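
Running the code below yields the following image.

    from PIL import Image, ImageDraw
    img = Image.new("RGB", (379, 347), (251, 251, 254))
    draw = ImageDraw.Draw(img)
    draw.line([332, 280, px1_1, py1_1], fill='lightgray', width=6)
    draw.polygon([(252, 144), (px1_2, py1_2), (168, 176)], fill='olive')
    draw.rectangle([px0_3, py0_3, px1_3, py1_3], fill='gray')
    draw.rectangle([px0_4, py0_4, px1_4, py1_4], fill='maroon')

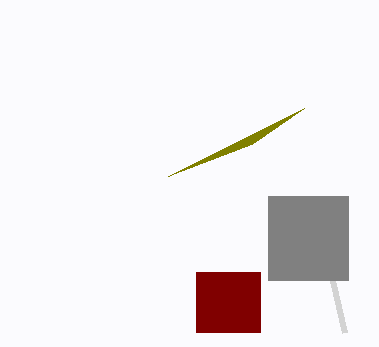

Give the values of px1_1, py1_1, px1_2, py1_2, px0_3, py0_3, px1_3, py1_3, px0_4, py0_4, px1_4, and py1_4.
px1_1 = 344
py1_1 = 332
px1_2 = 304
py1_2 = 108
px0_3 = 268
py0_3 = 196
px1_3 = 348
py1_3 = 280
px0_4 = 196
py0_4 = 272
px1_4 = 260
py1_4 = 332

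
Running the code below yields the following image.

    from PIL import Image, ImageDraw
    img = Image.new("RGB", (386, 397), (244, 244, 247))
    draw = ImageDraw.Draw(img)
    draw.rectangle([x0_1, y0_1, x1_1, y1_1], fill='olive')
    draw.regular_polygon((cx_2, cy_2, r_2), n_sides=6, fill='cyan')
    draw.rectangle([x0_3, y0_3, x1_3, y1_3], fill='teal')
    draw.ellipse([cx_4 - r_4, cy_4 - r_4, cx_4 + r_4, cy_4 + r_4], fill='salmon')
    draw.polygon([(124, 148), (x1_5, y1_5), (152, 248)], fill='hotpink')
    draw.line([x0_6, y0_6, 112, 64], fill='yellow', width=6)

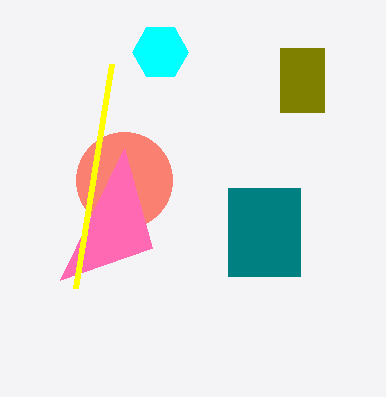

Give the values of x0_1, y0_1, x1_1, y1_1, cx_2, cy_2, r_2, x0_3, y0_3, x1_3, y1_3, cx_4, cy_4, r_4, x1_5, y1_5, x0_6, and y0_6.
x0_1 = 280; y0_1 = 48; x1_1 = 324; y1_1 = 112; cx_2 = 160; cy_2 = 52; r_2 = 28; x0_3 = 228; y0_3 = 188; x1_3 = 300; y1_3 = 276; cx_4 = 124; cy_4 = 180; r_4 = 48; x1_5 = 60; y1_5 = 280; x0_6 = 76; y0_6 = 288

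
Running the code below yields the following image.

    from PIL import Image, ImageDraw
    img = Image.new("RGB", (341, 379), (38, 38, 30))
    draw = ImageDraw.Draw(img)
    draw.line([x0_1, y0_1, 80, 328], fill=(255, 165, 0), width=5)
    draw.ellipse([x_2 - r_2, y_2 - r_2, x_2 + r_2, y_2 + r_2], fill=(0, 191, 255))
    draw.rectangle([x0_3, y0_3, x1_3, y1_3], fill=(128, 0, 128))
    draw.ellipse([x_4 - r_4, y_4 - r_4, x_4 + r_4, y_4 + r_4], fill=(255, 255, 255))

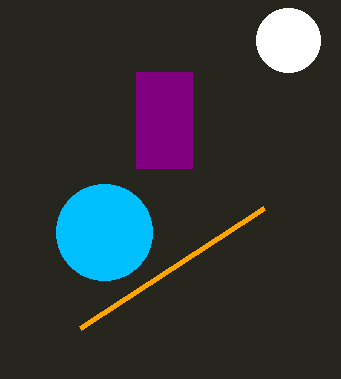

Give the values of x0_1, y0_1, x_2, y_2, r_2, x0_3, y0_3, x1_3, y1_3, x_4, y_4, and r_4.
x0_1 = 264, y0_1 = 208, x_2 = 104, y_2 = 232, r_2 = 48, x0_3 = 136, y0_3 = 72, x1_3 = 192, y1_3 = 168, x_4 = 288, y_4 = 40, r_4 = 32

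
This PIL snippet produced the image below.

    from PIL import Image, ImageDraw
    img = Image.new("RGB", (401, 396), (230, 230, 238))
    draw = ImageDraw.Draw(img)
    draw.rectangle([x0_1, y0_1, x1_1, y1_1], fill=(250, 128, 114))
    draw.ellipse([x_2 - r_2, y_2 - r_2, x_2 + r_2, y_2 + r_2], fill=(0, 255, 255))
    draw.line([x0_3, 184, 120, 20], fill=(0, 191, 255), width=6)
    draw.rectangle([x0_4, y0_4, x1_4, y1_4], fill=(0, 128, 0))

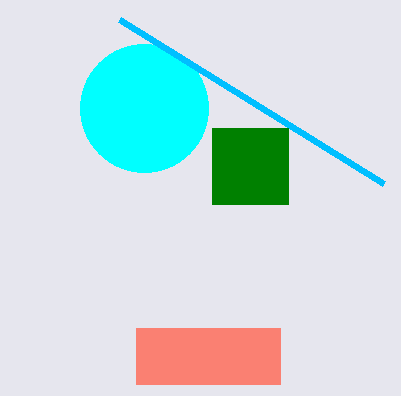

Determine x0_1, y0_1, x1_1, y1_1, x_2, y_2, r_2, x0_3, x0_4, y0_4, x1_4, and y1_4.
x0_1 = 136; y0_1 = 328; x1_1 = 280; y1_1 = 384; x_2 = 144; y_2 = 108; r_2 = 64; x0_3 = 384; x0_4 = 212; y0_4 = 128; x1_4 = 288; y1_4 = 204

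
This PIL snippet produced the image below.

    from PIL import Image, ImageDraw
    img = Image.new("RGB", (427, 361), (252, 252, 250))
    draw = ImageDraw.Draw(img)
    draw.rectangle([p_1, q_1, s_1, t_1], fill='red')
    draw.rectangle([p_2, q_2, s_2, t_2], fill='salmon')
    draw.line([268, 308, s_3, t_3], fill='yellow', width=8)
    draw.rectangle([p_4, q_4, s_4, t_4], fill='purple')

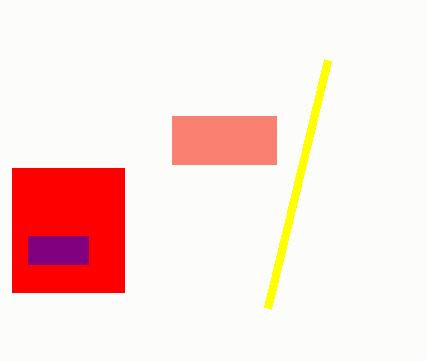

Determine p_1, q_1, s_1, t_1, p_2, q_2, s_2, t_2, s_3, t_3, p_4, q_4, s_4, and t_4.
p_1 = 12
q_1 = 168
s_1 = 124
t_1 = 292
p_2 = 172
q_2 = 116
s_2 = 276
t_2 = 164
s_3 = 328
t_3 = 60
p_4 = 28
q_4 = 236
s_4 = 88
t_4 = 264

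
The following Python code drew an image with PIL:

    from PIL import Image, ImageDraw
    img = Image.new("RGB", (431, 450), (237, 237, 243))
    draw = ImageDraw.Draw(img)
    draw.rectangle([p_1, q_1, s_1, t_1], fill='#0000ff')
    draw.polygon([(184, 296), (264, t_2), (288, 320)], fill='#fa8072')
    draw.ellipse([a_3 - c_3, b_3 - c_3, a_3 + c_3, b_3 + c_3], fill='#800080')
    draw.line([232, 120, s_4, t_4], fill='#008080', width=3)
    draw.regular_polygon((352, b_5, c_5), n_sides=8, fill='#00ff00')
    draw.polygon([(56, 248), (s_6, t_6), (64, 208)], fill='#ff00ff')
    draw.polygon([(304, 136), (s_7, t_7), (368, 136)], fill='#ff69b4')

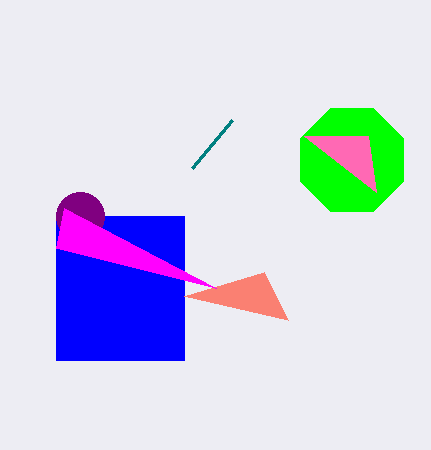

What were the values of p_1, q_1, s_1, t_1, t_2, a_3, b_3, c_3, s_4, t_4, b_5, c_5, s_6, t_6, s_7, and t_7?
p_1 = 56
q_1 = 216
s_1 = 184
t_1 = 360
t_2 = 272
a_3 = 80
b_3 = 216
c_3 = 24
s_4 = 192
t_4 = 168
b_5 = 160
c_5 = 56
s_6 = 216
t_6 = 288
s_7 = 376
t_7 = 192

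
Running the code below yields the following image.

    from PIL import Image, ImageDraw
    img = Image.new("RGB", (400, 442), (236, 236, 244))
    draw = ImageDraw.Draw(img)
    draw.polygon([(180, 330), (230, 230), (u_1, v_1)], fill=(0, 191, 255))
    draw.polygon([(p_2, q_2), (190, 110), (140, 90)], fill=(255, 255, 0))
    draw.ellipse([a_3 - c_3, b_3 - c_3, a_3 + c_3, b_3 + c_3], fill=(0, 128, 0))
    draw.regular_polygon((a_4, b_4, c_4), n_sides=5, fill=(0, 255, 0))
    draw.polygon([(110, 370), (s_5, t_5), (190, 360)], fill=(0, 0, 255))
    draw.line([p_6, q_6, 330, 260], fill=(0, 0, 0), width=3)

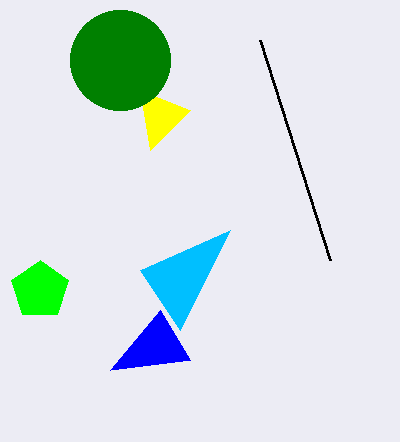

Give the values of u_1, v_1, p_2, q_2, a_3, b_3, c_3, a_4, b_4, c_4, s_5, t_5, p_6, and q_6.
u_1 = 140
v_1 = 270
p_2 = 150
q_2 = 150
a_3 = 120
b_3 = 60
c_3 = 50
a_4 = 40
b_4 = 290
c_4 = 30
s_5 = 160
t_5 = 310
p_6 = 260
q_6 = 40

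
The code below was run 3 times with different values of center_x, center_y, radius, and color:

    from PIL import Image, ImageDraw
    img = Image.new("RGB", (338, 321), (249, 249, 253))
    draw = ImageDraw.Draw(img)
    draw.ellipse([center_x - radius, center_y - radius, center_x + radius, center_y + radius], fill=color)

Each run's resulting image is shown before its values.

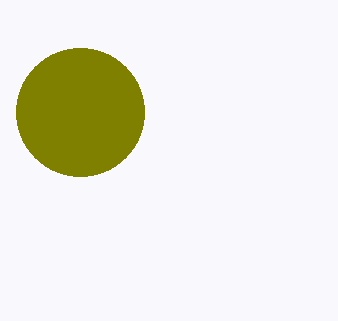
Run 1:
center_x = 80, center_y = 112, radius = 64, color = 'olive'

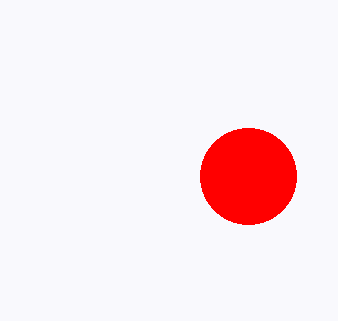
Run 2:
center_x = 248, center_y = 176, radius = 48, color = 'red'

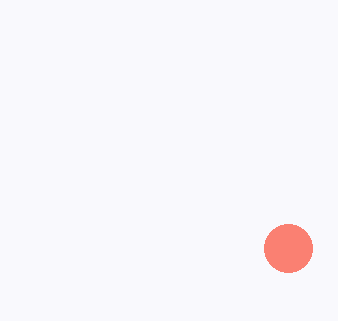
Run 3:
center_x = 288; center_y = 248; radius = 24; color = 'salmon'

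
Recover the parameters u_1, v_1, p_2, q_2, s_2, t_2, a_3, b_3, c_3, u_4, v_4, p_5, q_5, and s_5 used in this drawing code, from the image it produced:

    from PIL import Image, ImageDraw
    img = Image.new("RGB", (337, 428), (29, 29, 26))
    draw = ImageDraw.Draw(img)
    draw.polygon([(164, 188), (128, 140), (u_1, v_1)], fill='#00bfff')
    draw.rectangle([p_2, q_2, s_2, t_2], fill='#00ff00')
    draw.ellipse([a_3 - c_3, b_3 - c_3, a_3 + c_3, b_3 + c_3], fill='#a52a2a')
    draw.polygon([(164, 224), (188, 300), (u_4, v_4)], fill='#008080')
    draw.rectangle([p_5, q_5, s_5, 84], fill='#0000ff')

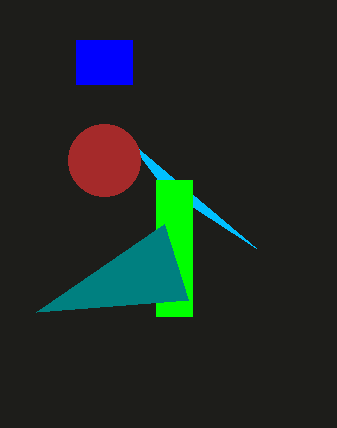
u_1 = 256, v_1 = 248, p_2 = 156, q_2 = 180, s_2 = 192, t_2 = 316, a_3 = 104, b_3 = 160, c_3 = 36, u_4 = 36, v_4 = 312, p_5 = 76, q_5 = 40, s_5 = 132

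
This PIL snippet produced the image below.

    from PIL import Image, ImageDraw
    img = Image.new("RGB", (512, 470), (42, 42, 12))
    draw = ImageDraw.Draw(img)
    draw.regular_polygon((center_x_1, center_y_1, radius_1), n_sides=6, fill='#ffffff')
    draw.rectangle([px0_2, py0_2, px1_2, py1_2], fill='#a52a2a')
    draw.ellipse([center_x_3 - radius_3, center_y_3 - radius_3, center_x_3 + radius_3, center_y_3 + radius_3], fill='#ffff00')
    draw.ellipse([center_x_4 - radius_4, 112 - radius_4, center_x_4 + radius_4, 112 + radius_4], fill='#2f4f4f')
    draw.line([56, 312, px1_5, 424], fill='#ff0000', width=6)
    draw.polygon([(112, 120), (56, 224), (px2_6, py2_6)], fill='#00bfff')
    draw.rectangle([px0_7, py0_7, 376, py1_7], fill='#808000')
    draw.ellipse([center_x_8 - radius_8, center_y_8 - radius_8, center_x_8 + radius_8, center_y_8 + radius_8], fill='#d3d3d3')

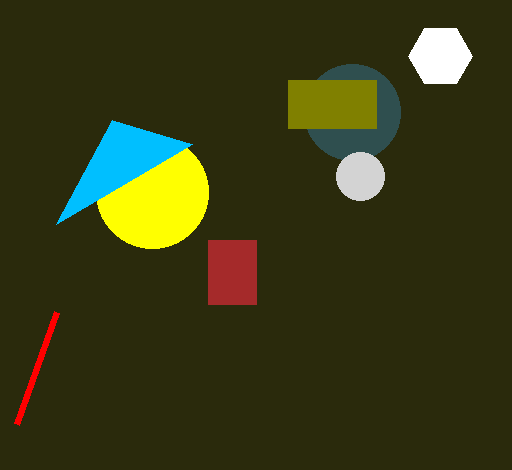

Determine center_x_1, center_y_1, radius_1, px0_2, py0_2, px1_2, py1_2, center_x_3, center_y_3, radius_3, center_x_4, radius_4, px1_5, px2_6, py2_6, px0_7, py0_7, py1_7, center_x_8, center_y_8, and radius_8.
center_x_1 = 440
center_y_1 = 56
radius_1 = 32
px0_2 = 208
py0_2 = 240
px1_2 = 256
py1_2 = 304
center_x_3 = 152
center_y_3 = 192
radius_3 = 56
center_x_4 = 352
radius_4 = 48
px1_5 = 16
px2_6 = 192
py2_6 = 144
px0_7 = 288
py0_7 = 80
py1_7 = 128
center_x_8 = 360
center_y_8 = 176
radius_8 = 24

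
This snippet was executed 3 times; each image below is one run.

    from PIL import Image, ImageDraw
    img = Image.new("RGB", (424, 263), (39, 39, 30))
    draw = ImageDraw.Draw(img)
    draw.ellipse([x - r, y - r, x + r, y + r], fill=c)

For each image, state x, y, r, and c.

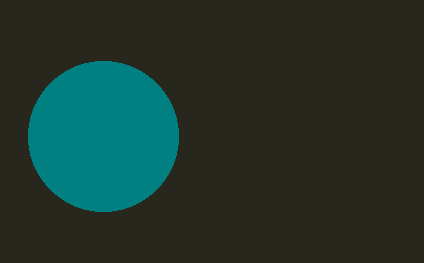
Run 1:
x = 103, y = 136, r = 75, c = 'teal'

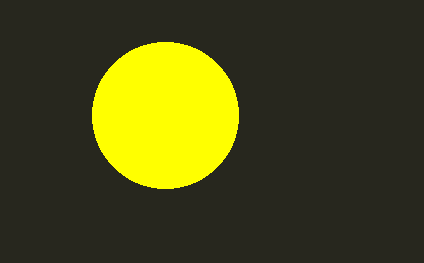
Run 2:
x = 165, y = 115, r = 73, c = 'yellow'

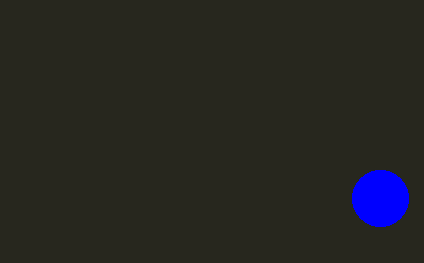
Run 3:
x = 380, y = 198, r = 28, c = 'blue'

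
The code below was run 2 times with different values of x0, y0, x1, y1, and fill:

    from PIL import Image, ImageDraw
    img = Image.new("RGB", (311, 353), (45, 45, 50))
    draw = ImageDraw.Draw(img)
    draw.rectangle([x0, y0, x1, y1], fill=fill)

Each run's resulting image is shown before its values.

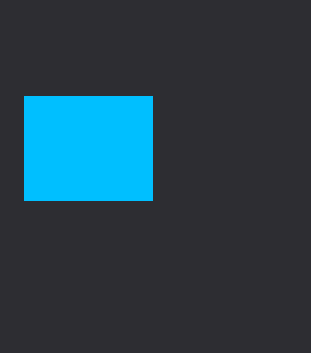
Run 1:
x0 = 24
y0 = 96
x1 = 152
y1 = 200
fill = 'deepskyblue'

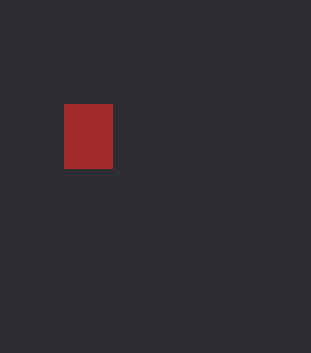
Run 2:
x0 = 64; y0 = 104; x1 = 112; y1 = 168; fill = 'brown'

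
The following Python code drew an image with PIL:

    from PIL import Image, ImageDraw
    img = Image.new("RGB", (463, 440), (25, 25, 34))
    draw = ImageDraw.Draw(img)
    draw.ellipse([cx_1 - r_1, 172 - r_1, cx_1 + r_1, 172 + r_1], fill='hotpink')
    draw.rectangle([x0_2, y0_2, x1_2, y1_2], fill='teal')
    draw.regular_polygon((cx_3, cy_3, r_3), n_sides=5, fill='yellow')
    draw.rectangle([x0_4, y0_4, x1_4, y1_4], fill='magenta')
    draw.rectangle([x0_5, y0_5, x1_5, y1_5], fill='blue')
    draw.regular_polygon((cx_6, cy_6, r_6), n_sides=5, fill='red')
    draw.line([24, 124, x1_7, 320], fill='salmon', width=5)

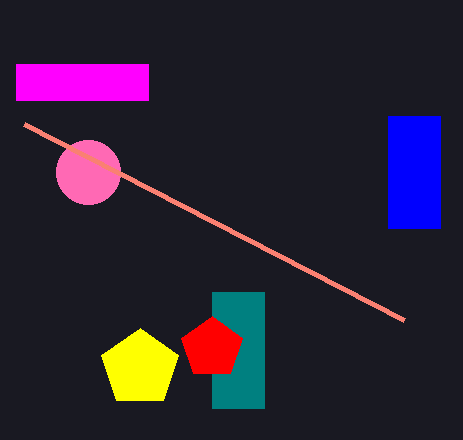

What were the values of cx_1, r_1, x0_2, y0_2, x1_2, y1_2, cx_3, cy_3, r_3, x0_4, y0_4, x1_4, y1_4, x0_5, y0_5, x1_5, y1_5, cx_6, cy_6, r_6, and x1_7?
cx_1 = 88; r_1 = 32; x0_2 = 212; y0_2 = 292; x1_2 = 264; y1_2 = 408; cx_3 = 140; cy_3 = 368; r_3 = 40; x0_4 = 16; y0_4 = 64; x1_4 = 148; y1_4 = 100; x0_5 = 388; y0_5 = 116; x1_5 = 440; y1_5 = 228; cx_6 = 212; cy_6 = 348; r_6 = 32; x1_7 = 404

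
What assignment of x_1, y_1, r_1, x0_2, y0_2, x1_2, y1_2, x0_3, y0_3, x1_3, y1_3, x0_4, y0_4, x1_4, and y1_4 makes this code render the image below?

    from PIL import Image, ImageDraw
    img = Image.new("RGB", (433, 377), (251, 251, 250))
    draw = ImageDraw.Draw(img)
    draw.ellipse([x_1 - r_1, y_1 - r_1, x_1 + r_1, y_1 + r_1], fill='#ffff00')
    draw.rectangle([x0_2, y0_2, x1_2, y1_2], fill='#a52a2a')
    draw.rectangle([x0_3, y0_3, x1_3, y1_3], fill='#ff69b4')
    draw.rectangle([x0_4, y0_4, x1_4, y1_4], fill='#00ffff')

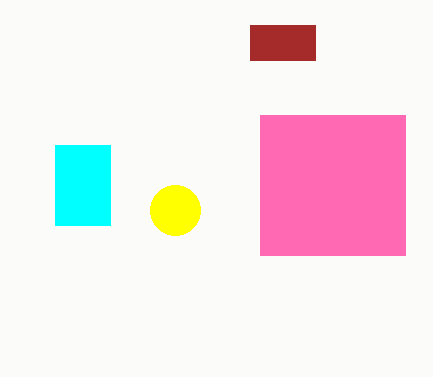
x_1 = 175
y_1 = 210
r_1 = 25
x0_2 = 250
y0_2 = 25
x1_2 = 315
y1_2 = 60
x0_3 = 260
y0_3 = 115
x1_3 = 405
y1_3 = 255
x0_4 = 55
y0_4 = 145
x1_4 = 110
y1_4 = 225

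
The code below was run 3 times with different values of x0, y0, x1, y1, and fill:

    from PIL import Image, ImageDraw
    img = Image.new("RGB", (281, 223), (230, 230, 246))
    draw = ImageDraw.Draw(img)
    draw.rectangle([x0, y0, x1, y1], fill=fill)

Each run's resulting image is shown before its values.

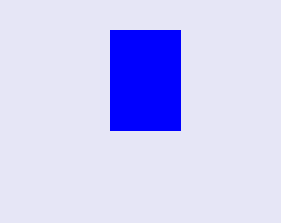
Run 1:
x0 = 110, y0 = 30, x1 = 180, y1 = 130, fill = 'blue'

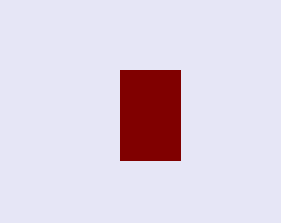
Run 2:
x0 = 120; y0 = 70; x1 = 180; y1 = 160; fill = 'maroon'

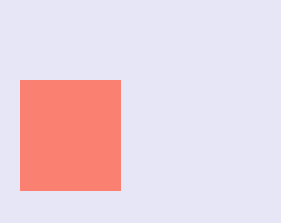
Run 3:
x0 = 20, y0 = 80, x1 = 120, y1 = 190, fill = 'salmon'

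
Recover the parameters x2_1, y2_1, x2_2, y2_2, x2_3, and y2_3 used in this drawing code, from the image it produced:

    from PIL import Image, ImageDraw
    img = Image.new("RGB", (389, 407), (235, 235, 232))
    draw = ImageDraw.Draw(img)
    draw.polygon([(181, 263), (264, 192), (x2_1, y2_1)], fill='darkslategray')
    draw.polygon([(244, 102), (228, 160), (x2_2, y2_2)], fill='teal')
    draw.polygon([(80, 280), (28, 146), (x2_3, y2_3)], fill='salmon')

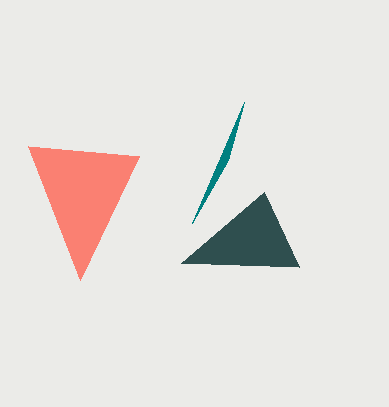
x2_1 = 299, y2_1 = 267, x2_2 = 192, y2_2 = 223, x2_3 = 139, y2_3 = 156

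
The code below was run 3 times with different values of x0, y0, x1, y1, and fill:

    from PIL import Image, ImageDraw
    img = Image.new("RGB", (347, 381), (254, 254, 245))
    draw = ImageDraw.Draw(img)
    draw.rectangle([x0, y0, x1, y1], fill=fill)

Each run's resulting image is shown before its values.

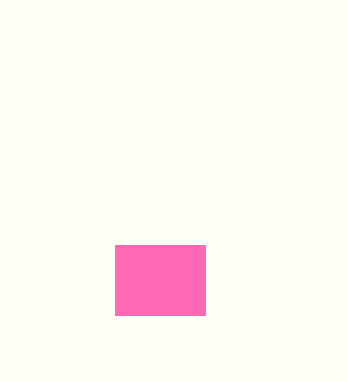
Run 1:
x0 = 115; y0 = 245; x1 = 205; y1 = 315; fill = 'hotpink'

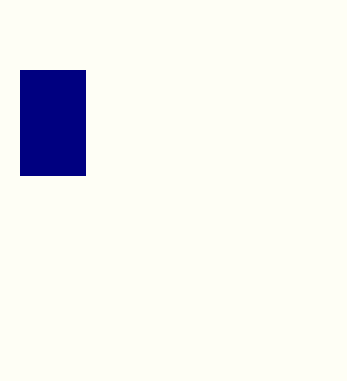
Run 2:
x0 = 20; y0 = 70; x1 = 85; y1 = 175; fill = 'navy'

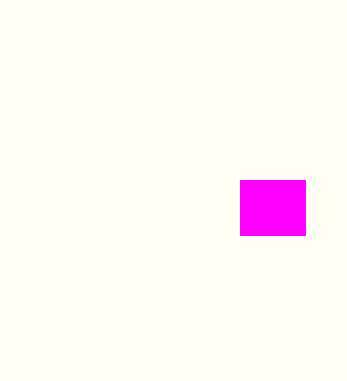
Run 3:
x0 = 240; y0 = 180; x1 = 305; y1 = 235; fill = 'magenta'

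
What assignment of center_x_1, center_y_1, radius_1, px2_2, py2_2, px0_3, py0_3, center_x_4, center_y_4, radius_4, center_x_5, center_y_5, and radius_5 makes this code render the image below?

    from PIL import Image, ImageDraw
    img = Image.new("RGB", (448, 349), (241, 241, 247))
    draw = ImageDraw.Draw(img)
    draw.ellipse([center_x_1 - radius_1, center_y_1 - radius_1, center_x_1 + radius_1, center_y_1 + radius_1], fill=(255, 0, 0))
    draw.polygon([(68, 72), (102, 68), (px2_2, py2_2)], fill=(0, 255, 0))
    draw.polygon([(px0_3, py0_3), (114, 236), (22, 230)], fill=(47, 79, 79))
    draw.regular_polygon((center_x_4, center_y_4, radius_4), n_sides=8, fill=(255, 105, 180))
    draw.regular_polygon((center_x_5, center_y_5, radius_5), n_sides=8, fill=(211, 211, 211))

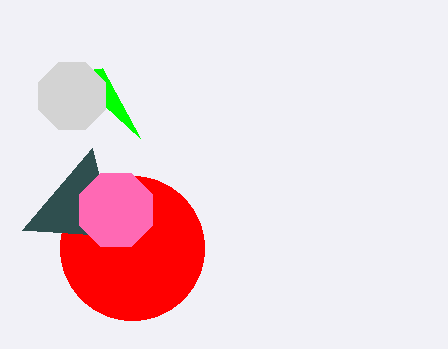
center_x_1 = 132
center_y_1 = 248
radius_1 = 72
px2_2 = 140
py2_2 = 138
px0_3 = 92
py0_3 = 148
center_x_4 = 116
center_y_4 = 210
radius_4 = 40
center_x_5 = 72
center_y_5 = 96
radius_5 = 36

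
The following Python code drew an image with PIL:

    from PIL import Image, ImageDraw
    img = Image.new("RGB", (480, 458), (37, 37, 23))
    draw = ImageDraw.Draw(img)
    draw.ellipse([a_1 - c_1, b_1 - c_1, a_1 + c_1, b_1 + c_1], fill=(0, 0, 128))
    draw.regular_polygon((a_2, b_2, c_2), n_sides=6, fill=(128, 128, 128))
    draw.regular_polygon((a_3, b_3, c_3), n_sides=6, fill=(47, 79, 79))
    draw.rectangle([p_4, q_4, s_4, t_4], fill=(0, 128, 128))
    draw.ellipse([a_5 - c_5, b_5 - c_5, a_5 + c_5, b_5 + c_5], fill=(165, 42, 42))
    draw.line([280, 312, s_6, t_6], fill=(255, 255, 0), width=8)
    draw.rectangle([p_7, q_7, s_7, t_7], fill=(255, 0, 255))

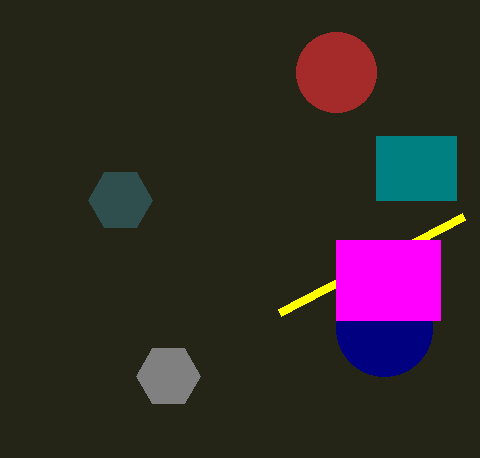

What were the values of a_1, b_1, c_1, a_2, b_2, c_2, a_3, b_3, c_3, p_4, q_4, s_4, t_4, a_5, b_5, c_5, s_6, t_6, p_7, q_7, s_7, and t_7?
a_1 = 384, b_1 = 328, c_1 = 48, a_2 = 168, b_2 = 376, c_2 = 32, a_3 = 120, b_3 = 200, c_3 = 32, p_4 = 376, q_4 = 136, s_4 = 456, t_4 = 200, a_5 = 336, b_5 = 72, c_5 = 40, s_6 = 464, t_6 = 216, p_7 = 336, q_7 = 240, s_7 = 440, t_7 = 320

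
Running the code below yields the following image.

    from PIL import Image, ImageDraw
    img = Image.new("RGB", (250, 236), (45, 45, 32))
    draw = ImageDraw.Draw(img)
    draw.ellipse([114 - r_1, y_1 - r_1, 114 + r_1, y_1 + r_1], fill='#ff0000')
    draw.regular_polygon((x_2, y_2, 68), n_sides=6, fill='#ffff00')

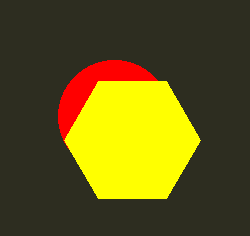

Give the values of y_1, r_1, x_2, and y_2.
y_1 = 116, r_1 = 56, x_2 = 132, y_2 = 140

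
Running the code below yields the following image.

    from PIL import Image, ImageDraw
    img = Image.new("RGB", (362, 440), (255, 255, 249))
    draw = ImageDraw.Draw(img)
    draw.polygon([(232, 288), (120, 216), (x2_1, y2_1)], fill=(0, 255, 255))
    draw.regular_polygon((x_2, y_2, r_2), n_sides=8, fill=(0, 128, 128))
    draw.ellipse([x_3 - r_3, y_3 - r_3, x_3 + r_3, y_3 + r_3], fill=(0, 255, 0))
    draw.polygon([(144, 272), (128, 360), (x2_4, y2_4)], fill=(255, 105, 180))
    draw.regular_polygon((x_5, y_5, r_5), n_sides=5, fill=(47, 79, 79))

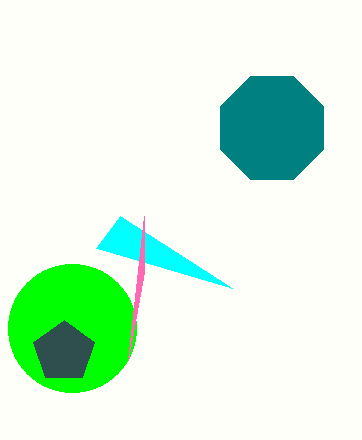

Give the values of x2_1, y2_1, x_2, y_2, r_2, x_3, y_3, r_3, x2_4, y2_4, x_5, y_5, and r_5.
x2_1 = 96
y2_1 = 248
x_2 = 272
y_2 = 128
r_2 = 56
x_3 = 72
y_3 = 328
r_3 = 64
x2_4 = 144
y2_4 = 216
x_5 = 64
y_5 = 352
r_5 = 32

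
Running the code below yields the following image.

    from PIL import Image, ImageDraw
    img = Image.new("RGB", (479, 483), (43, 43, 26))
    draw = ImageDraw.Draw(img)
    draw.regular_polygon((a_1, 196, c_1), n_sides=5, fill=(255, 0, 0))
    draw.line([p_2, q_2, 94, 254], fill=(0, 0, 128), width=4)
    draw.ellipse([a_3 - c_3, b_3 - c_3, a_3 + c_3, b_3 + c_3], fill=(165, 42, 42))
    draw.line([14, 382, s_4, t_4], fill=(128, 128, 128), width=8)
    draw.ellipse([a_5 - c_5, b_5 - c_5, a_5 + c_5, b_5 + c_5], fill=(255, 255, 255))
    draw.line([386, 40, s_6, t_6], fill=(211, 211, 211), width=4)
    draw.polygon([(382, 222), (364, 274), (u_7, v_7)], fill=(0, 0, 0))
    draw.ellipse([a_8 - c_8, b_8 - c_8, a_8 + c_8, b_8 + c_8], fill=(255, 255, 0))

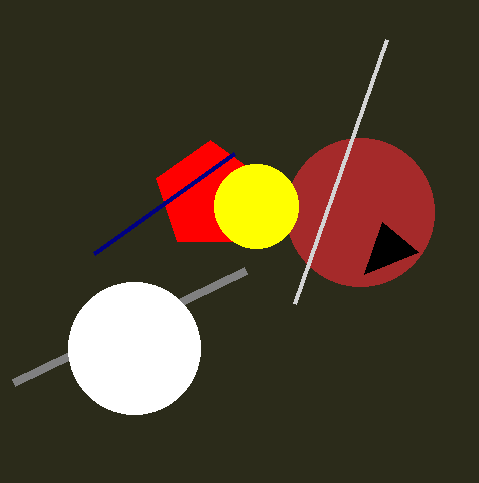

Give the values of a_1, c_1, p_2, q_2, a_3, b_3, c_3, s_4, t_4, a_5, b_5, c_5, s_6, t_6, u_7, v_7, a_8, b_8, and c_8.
a_1 = 210, c_1 = 56, p_2 = 234, q_2 = 154, a_3 = 360, b_3 = 212, c_3 = 74, s_4 = 246, t_4 = 270, a_5 = 134, b_5 = 348, c_5 = 66, s_6 = 294, t_6 = 304, u_7 = 418, v_7 = 252, a_8 = 256, b_8 = 206, c_8 = 42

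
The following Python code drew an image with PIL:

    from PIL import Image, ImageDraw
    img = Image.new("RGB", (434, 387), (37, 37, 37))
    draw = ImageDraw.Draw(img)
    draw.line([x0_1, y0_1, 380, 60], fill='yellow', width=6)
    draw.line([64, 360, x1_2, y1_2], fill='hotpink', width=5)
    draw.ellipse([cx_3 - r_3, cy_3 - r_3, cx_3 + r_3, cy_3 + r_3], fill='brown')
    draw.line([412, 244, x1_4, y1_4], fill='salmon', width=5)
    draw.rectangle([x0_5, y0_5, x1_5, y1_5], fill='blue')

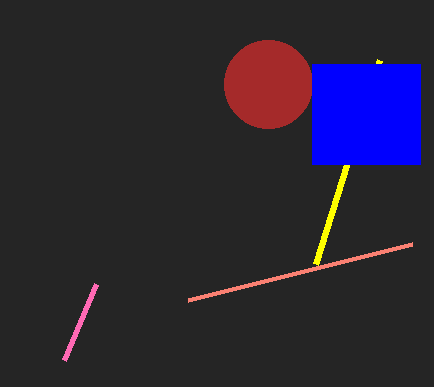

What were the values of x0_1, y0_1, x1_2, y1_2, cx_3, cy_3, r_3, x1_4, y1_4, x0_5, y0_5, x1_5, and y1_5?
x0_1 = 316
y0_1 = 264
x1_2 = 96
y1_2 = 284
cx_3 = 268
cy_3 = 84
r_3 = 44
x1_4 = 188
y1_4 = 300
x0_5 = 312
y0_5 = 64
x1_5 = 420
y1_5 = 164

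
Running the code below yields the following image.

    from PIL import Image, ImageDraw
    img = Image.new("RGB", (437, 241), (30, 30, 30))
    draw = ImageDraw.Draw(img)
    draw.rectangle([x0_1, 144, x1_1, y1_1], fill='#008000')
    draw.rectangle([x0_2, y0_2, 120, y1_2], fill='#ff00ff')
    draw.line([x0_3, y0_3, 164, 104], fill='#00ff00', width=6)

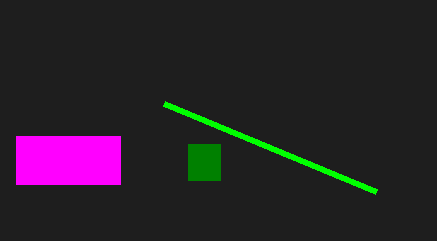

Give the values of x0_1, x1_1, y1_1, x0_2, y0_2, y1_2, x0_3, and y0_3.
x0_1 = 188, x1_1 = 220, y1_1 = 180, x0_2 = 16, y0_2 = 136, y1_2 = 184, x0_3 = 376, y0_3 = 192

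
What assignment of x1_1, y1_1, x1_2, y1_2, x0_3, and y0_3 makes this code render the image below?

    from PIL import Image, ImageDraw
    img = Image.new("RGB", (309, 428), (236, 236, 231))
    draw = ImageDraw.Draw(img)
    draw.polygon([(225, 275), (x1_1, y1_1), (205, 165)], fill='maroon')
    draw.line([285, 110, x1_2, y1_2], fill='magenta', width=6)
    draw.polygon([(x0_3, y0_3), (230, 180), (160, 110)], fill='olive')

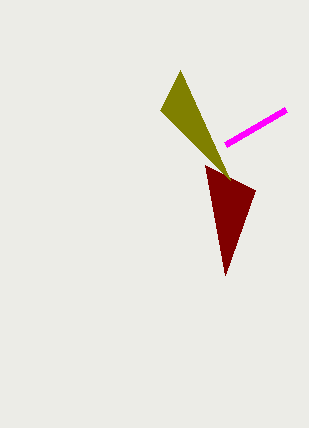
x1_1 = 255
y1_1 = 190
x1_2 = 225
y1_2 = 145
x0_3 = 180
y0_3 = 70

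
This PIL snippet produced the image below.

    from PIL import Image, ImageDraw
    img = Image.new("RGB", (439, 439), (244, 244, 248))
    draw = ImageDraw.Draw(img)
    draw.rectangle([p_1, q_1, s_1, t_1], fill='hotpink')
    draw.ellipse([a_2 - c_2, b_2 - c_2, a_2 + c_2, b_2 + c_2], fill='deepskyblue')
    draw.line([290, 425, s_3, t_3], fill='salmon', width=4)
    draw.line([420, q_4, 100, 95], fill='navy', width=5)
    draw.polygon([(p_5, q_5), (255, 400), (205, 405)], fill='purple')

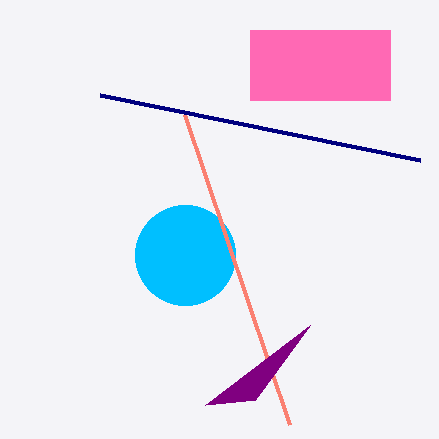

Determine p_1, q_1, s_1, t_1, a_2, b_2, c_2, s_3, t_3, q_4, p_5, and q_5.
p_1 = 250; q_1 = 30; s_1 = 390; t_1 = 100; a_2 = 185; b_2 = 255; c_2 = 50; s_3 = 185; t_3 = 115; q_4 = 160; p_5 = 310; q_5 = 325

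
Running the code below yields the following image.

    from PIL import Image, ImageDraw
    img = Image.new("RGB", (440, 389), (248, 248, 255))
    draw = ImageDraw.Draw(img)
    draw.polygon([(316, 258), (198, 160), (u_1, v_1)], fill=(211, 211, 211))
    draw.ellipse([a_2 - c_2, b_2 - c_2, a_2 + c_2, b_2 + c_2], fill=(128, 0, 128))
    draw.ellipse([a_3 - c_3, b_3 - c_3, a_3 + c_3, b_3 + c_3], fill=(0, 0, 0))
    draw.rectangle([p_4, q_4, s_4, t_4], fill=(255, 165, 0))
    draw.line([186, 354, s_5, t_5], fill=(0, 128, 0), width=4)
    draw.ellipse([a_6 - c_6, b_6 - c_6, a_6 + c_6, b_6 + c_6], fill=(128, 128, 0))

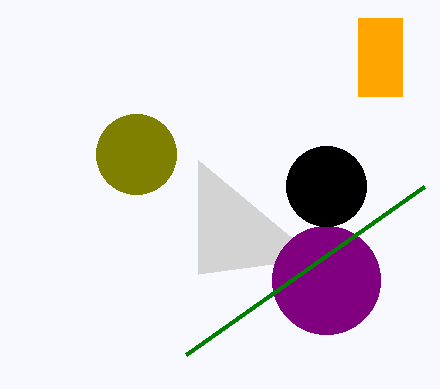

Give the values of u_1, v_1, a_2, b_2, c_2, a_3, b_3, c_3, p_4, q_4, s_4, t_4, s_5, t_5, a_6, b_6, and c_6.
u_1 = 198; v_1 = 274; a_2 = 326; b_2 = 280; c_2 = 54; a_3 = 326; b_3 = 186; c_3 = 40; p_4 = 358; q_4 = 18; s_4 = 402; t_4 = 96; s_5 = 424; t_5 = 186; a_6 = 136; b_6 = 154; c_6 = 40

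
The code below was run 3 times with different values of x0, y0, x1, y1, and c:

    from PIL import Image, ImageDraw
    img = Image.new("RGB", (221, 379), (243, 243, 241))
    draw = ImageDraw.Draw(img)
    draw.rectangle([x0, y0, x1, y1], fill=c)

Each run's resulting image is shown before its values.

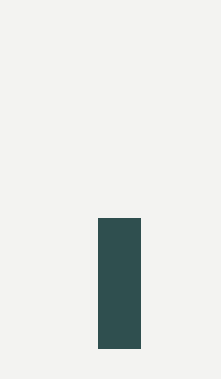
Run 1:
x0 = 98; y0 = 218; x1 = 140; y1 = 348; c = 'darkslategray'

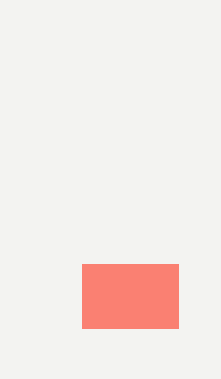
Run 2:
x0 = 82; y0 = 264; x1 = 178; y1 = 328; c = 'salmon'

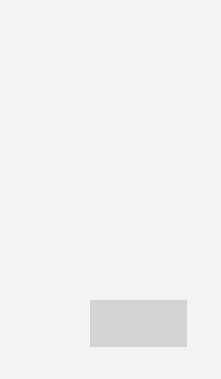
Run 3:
x0 = 90; y0 = 300; x1 = 186; y1 = 346; c = 'lightgray'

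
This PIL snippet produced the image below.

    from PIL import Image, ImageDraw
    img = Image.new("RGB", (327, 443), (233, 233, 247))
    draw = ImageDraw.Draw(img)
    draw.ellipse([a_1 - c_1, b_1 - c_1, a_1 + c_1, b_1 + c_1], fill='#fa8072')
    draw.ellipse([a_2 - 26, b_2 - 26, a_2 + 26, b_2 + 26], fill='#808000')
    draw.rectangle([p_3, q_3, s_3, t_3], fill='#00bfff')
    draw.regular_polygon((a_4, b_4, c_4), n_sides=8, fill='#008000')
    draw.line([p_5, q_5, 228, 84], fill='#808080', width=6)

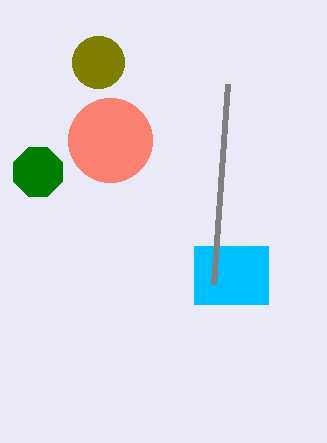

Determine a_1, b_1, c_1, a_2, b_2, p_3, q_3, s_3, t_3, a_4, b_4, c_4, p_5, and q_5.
a_1 = 110
b_1 = 140
c_1 = 42
a_2 = 98
b_2 = 62
p_3 = 194
q_3 = 246
s_3 = 268
t_3 = 304
a_4 = 38
b_4 = 172
c_4 = 26
p_5 = 214
q_5 = 284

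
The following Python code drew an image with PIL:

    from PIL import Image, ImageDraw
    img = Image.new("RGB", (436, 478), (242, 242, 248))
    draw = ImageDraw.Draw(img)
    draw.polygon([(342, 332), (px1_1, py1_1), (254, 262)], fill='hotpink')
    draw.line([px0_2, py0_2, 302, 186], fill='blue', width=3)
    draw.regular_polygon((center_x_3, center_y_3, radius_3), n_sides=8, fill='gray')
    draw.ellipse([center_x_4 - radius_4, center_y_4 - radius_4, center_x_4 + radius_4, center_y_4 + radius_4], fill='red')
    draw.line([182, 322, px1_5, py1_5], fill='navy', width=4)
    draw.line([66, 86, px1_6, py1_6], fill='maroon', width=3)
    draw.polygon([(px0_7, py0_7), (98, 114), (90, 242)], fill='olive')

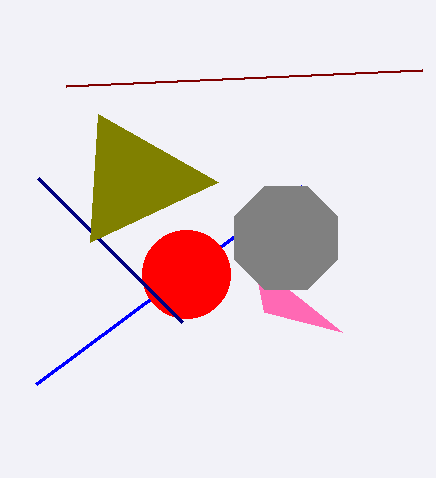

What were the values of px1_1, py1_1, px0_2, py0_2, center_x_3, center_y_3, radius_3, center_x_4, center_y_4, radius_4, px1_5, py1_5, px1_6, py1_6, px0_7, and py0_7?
px1_1 = 264; py1_1 = 312; px0_2 = 36; py0_2 = 384; center_x_3 = 286; center_y_3 = 238; radius_3 = 56; center_x_4 = 186; center_y_4 = 274; radius_4 = 44; px1_5 = 38; py1_5 = 178; px1_6 = 422; py1_6 = 70; px0_7 = 218; py0_7 = 182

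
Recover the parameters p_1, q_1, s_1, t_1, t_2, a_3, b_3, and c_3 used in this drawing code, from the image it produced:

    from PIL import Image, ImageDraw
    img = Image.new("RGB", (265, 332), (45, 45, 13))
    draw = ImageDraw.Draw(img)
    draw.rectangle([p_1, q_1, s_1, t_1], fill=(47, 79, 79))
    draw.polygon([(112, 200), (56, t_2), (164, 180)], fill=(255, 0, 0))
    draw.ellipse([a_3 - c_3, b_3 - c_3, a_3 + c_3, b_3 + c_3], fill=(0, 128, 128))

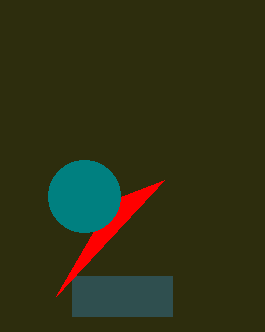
p_1 = 72; q_1 = 276; s_1 = 172; t_1 = 316; t_2 = 296; a_3 = 84; b_3 = 196; c_3 = 36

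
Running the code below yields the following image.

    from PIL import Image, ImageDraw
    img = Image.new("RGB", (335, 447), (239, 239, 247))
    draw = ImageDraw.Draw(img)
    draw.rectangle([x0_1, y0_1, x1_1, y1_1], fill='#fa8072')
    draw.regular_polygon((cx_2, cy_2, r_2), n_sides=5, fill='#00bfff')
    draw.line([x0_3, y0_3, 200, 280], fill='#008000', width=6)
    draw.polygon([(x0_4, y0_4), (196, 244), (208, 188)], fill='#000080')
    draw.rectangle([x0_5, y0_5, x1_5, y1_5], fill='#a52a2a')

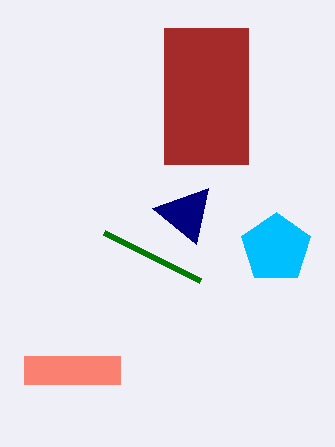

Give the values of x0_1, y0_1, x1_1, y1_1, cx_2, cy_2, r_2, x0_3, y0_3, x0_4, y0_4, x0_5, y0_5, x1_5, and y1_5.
x0_1 = 24, y0_1 = 356, x1_1 = 120, y1_1 = 384, cx_2 = 276, cy_2 = 248, r_2 = 36, x0_3 = 104, y0_3 = 232, x0_4 = 152, y0_4 = 208, x0_5 = 164, y0_5 = 28, x1_5 = 248, y1_5 = 164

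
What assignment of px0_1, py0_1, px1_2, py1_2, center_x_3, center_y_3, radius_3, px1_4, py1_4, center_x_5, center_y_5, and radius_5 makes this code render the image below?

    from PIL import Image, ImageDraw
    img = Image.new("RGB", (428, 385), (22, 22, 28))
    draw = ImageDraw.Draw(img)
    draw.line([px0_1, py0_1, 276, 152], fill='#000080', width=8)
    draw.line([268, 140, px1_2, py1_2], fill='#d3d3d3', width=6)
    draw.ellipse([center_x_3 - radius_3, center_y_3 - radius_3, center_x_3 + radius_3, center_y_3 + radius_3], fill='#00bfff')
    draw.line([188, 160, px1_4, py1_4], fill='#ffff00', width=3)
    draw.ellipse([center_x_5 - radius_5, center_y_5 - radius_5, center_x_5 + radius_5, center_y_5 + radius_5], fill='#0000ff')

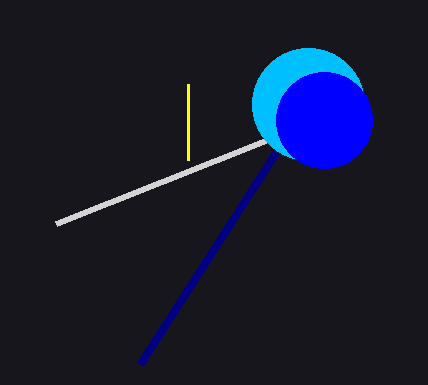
px0_1 = 140; py0_1 = 364; px1_2 = 56; py1_2 = 224; center_x_3 = 308; center_y_3 = 104; radius_3 = 56; px1_4 = 188; py1_4 = 84; center_x_5 = 324; center_y_5 = 120; radius_5 = 48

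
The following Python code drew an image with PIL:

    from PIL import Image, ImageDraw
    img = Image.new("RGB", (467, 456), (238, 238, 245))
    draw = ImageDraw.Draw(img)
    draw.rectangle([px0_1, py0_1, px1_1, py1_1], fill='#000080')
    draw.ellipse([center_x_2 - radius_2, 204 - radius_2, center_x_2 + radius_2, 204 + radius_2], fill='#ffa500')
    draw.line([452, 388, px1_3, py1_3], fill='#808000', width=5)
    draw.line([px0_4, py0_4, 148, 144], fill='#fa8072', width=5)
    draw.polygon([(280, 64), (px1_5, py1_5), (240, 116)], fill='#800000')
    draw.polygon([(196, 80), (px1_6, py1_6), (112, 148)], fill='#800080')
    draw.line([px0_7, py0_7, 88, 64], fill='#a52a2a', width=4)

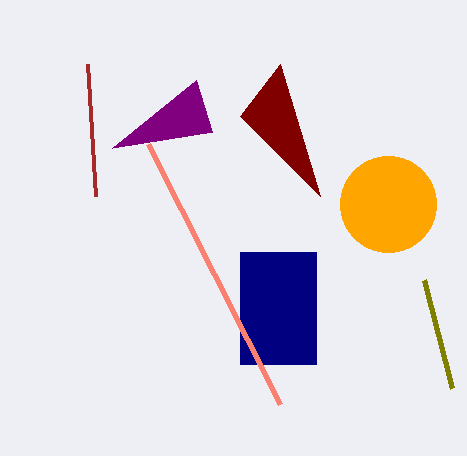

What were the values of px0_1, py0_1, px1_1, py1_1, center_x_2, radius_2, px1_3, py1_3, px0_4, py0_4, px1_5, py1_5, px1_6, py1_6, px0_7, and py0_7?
px0_1 = 240, py0_1 = 252, px1_1 = 316, py1_1 = 364, center_x_2 = 388, radius_2 = 48, px1_3 = 424, py1_3 = 280, px0_4 = 280, py0_4 = 404, px1_5 = 320, py1_5 = 196, px1_6 = 212, py1_6 = 132, px0_7 = 96, py0_7 = 196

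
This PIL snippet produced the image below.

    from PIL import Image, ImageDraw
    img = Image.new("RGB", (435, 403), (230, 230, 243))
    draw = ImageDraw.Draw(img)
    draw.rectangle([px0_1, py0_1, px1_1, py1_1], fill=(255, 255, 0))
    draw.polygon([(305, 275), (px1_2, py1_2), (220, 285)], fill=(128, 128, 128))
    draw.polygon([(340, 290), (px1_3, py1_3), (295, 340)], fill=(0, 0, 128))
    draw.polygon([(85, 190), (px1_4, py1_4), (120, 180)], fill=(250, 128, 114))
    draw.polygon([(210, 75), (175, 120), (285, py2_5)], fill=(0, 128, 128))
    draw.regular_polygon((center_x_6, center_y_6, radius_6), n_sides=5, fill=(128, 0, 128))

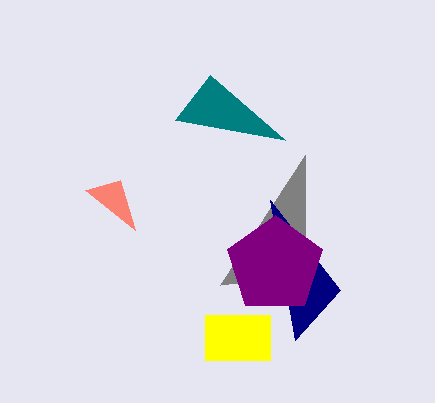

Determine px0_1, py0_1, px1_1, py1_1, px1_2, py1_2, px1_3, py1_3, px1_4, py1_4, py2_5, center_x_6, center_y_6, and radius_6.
px0_1 = 205
py0_1 = 315
px1_1 = 270
py1_1 = 360
px1_2 = 305
py1_2 = 155
px1_3 = 270
py1_3 = 200
px1_4 = 135
py1_4 = 230
py2_5 = 140
center_x_6 = 275
center_y_6 = 265
radius_6 = 50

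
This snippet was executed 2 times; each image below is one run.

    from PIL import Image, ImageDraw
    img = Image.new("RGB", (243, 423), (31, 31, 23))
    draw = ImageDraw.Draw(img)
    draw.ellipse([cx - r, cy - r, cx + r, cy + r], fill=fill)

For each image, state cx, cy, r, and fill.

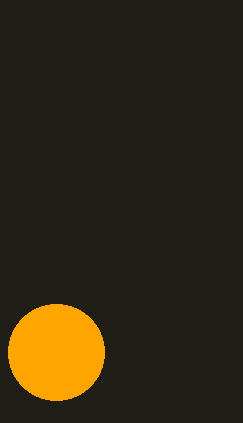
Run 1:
cx = 56
cy = 352
r = 48
fill = 'orange'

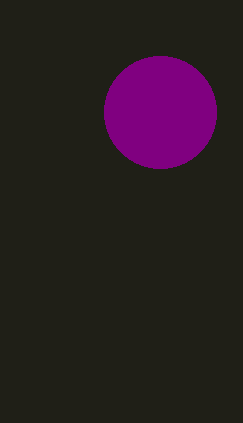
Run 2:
cx = 160; cy = 112; r = 56; fill = 'purple'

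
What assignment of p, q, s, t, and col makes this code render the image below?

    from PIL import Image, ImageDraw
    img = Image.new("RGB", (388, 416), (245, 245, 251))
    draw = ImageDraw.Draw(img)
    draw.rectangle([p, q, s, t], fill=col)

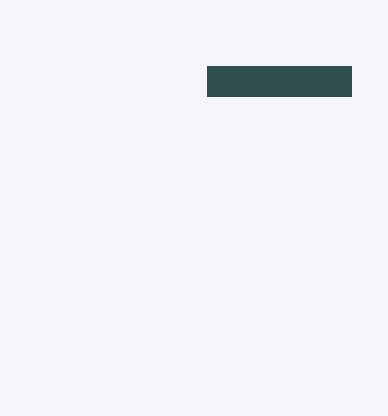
p = 207
q = 66
s = 351
t = 96
col = 'darkslategray'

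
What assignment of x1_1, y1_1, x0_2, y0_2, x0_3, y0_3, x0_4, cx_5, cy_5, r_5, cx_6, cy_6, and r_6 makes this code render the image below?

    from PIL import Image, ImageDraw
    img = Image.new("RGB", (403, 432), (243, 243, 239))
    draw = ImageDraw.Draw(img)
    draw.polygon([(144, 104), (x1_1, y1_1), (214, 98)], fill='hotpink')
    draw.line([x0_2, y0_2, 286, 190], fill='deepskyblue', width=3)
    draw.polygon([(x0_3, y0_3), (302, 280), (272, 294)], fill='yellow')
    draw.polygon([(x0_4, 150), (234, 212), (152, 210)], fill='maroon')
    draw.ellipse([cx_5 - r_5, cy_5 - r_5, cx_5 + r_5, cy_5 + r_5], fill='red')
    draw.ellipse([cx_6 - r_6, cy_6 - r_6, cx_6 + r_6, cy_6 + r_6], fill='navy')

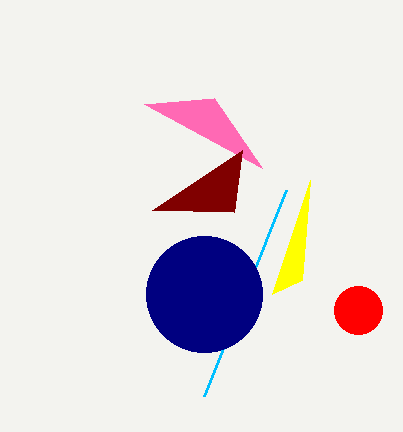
x1_1 = 262; y1_1 = 168; x0_2 = 204; y0_2 = 396; x0_3 = 310; y0_3 = 180; x0_4 = 242; cx_5 = 358; cy_5 = 310; r_5 = 24; cx_6 = 204; cy_6 = 294; r_6 = 58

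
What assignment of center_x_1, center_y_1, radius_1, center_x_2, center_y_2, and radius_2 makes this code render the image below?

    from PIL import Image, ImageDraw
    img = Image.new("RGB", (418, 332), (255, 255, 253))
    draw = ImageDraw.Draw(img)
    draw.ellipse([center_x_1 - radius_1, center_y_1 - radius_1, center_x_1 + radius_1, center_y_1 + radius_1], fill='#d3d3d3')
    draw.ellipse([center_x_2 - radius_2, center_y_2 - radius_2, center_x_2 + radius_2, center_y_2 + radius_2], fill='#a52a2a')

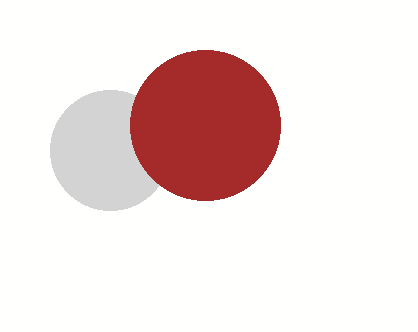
center_x_1 = 110, center_y_1 = 150, radius_1 = 60, center_x_2 = 205, center_y_2 = 125, radius_2 = 75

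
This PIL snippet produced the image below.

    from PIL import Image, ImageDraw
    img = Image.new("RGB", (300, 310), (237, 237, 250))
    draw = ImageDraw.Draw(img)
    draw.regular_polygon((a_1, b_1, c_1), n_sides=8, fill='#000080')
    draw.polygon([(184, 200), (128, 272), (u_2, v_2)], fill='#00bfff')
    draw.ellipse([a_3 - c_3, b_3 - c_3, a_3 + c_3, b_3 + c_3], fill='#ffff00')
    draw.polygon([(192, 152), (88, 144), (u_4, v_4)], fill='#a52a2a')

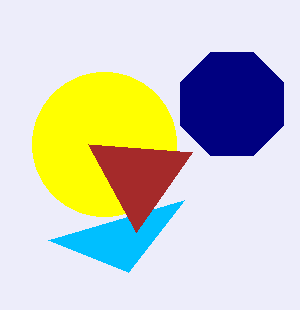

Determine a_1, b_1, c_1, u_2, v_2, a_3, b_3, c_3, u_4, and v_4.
a_1 = 232
b_1 = 104
c_1 = 56
u_2 = 48
v_2 = 240
a_3 = 104
b_3 = 144
c_3 = 72
u_4 = 136
v_4 = 232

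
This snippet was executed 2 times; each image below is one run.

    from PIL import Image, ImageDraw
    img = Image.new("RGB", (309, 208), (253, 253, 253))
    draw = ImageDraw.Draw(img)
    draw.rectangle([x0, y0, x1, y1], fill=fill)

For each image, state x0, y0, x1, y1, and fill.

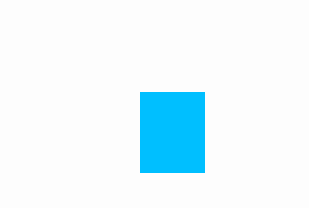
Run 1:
x0 = 140; y0 = 92; x1 = 204; y1 = 172; fill = 'deepskyblue'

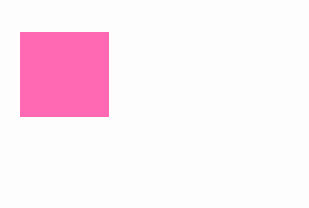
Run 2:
x0 = 20; y0 = 32; x1 = 108; y1 = 116; fill = 'hotpink'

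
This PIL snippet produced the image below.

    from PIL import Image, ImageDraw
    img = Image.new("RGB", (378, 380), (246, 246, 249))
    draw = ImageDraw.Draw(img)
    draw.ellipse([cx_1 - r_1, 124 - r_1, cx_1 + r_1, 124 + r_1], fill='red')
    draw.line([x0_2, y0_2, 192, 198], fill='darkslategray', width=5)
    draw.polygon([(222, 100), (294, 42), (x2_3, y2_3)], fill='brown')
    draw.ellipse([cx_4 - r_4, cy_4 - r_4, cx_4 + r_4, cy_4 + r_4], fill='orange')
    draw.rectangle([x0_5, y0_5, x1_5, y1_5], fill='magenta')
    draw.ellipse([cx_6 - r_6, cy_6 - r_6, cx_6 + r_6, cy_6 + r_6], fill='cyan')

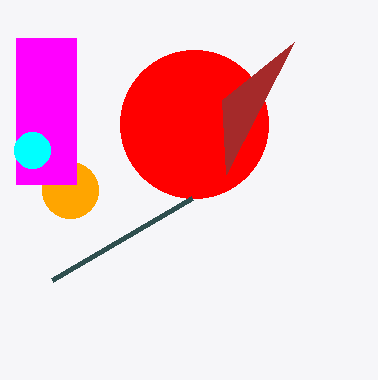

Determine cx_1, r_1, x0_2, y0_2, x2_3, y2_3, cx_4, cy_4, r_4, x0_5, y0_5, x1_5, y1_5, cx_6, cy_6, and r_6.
cx_1 = 194; r_1 = 74; x0_2 = 52; y0_2 = 280; x2_3 = 226; y2_3 = 174; cx_4 = 70; cy_4 = 190; r_4 = 28; x0_5 = 16; y0_5 = 38; x1_5 = 76; y1_5 = 184; cx_6 = 32; cy_6 = 150; r_6 = 18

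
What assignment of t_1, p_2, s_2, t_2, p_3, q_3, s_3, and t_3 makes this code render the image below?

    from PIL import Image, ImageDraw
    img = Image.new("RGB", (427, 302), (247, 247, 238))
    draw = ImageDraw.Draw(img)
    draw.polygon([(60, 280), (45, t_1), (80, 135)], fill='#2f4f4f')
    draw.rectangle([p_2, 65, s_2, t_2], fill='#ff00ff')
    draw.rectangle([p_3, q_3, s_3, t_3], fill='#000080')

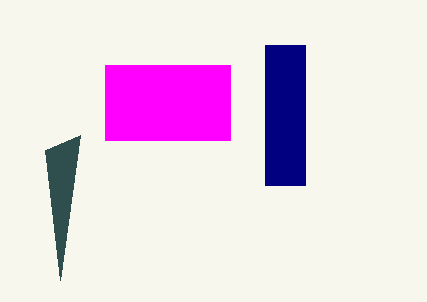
t_1 = 150; p_2 = 105; s_2 = 230; t_2 = 140; p_3 = 265; q_3 = 45; s_3 = 305; t_3 = 185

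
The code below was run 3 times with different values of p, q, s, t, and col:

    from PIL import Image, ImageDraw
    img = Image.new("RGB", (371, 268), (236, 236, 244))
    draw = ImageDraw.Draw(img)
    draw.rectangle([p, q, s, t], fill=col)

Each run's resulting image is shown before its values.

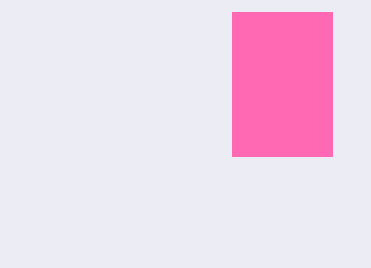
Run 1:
p = 232; q = 12; s = 332; t = 156; col = 'hotpink'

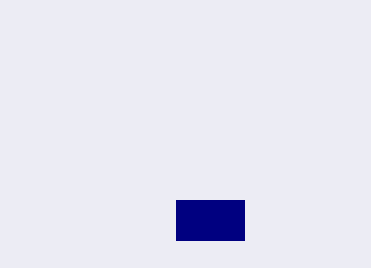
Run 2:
p = 176, q = 200, s = 244, t = 240, col = 'navy'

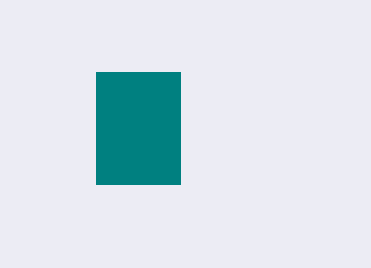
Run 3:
p = 96, q = 72, s = 180, t = 184, col = 'teal'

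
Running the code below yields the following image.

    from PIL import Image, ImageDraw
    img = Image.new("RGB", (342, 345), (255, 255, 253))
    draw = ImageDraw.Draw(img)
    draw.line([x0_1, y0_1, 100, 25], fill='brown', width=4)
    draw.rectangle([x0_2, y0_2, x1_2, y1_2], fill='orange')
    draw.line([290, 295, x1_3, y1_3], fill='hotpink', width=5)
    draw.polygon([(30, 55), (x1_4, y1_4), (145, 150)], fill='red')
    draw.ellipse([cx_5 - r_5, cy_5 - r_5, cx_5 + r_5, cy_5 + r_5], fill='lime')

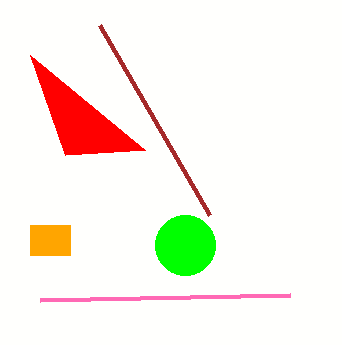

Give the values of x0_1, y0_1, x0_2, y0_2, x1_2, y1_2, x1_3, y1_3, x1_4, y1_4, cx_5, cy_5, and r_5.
x0_1 = 210; y0_1 = 215; x0_2 = 30; y0_2 = 225; x1_2 = 70; y1_2 = 255; x1_3 = 40; y1_3 = 300; x1_4 = 65; y1_4 = 155; cx_5 = 185; cy_5 = 245; r_5 = 30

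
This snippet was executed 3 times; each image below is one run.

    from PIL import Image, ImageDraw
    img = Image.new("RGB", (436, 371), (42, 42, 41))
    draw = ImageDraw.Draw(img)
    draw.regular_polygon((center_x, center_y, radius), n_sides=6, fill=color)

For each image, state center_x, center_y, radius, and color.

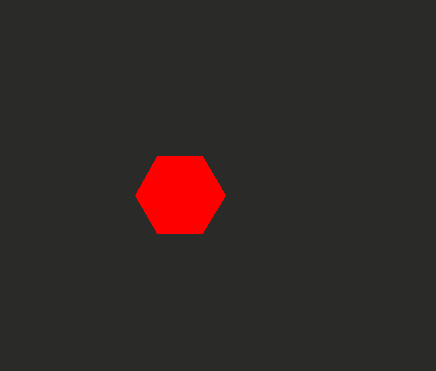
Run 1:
center_x = 180, center_y = 195, radius = 45, color = 'red'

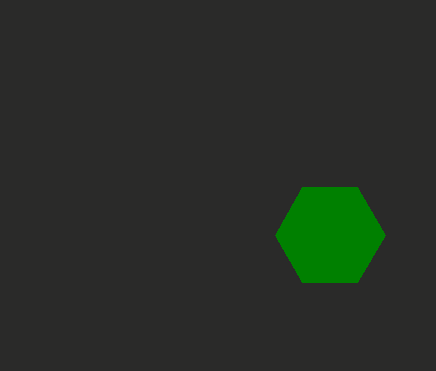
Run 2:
center_x = 330, center_y = 235, radius = 55, color = 'green'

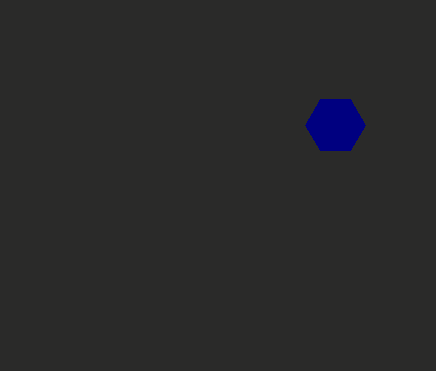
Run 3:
center_x = 335, center_y = 125, radius = 30, color = 'navy'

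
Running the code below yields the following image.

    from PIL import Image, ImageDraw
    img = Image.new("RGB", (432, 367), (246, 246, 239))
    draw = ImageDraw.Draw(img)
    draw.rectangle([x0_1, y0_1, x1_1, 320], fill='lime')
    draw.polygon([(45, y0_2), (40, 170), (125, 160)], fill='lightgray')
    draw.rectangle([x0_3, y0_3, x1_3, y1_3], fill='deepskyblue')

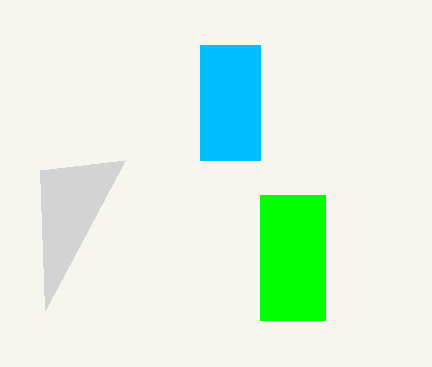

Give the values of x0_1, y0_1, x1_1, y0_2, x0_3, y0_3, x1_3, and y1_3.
x0_1 = 260, y0_1 = 195, x1_1 = 325, y0_2 = 310, x0_3 = 200, y0_3 = 45, x1_3 = 260, y1_3 = 160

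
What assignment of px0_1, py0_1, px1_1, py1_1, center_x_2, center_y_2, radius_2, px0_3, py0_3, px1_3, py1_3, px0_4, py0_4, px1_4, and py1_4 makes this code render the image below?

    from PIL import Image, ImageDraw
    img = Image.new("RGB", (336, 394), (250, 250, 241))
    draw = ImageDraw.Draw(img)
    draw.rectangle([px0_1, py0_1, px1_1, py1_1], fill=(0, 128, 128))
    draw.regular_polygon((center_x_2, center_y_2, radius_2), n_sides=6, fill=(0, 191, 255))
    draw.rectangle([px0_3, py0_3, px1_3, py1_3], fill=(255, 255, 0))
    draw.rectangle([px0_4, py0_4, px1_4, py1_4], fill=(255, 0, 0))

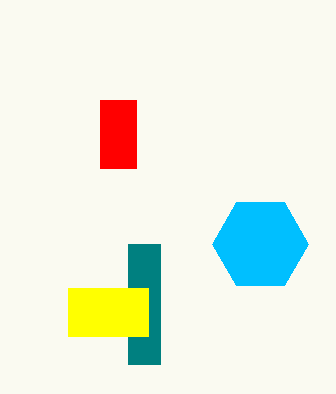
px0_1 = 128, py0_1 = 244, px1_1 = 160, py1_1 = 364, center_x_2 = 260, center_y_2 = 244, radius_2 = 48, px0_3 = 68, py0_3 = 288, px1_3 = 148, py1_3 = 336, px0_4 = 100, py0_4 = 100, px1_4 = 136, py1_4 = 168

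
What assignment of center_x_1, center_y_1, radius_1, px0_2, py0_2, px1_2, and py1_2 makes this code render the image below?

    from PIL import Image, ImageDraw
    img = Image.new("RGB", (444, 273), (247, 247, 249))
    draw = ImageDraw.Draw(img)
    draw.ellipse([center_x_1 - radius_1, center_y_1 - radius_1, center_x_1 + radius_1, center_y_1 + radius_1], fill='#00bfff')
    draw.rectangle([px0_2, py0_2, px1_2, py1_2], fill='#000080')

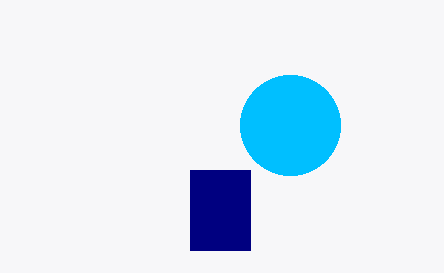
center_x_1 = 290
center_y_1 = 125
radius_1 = 50
px0_2 = 190
py0_2 = 170
px1_2 = 250
py1_2 = 250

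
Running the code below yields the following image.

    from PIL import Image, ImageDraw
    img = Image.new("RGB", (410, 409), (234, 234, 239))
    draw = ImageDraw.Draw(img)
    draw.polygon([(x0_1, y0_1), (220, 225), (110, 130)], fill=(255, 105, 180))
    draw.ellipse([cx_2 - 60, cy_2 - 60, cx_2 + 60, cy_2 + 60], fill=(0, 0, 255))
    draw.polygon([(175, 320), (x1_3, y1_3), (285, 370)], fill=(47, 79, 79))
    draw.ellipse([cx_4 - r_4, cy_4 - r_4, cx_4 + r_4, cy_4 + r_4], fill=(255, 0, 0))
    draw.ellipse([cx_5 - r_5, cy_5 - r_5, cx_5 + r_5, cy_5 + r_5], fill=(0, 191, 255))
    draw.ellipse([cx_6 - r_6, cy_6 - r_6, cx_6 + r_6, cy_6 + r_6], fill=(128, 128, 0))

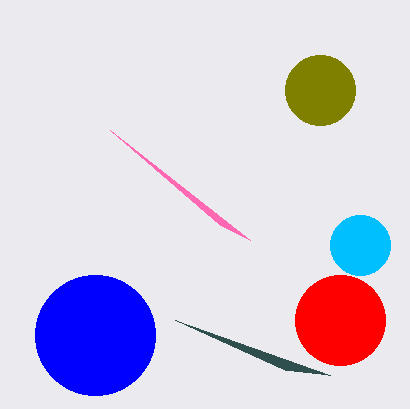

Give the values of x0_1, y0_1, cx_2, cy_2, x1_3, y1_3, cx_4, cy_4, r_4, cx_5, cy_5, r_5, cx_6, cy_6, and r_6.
x0_1 = 250; y0_1 = 240; cx_2 = 95; cy_2 = 335; x1_3 = 330; y1_3 = 375; cx_4 = 340; cy_4 = 320; r_4 = 45; cx_5 = 360; cy_5 = 245; r_5 = 30; cx_6 = 320; cy_6 = 90; r_6 = 35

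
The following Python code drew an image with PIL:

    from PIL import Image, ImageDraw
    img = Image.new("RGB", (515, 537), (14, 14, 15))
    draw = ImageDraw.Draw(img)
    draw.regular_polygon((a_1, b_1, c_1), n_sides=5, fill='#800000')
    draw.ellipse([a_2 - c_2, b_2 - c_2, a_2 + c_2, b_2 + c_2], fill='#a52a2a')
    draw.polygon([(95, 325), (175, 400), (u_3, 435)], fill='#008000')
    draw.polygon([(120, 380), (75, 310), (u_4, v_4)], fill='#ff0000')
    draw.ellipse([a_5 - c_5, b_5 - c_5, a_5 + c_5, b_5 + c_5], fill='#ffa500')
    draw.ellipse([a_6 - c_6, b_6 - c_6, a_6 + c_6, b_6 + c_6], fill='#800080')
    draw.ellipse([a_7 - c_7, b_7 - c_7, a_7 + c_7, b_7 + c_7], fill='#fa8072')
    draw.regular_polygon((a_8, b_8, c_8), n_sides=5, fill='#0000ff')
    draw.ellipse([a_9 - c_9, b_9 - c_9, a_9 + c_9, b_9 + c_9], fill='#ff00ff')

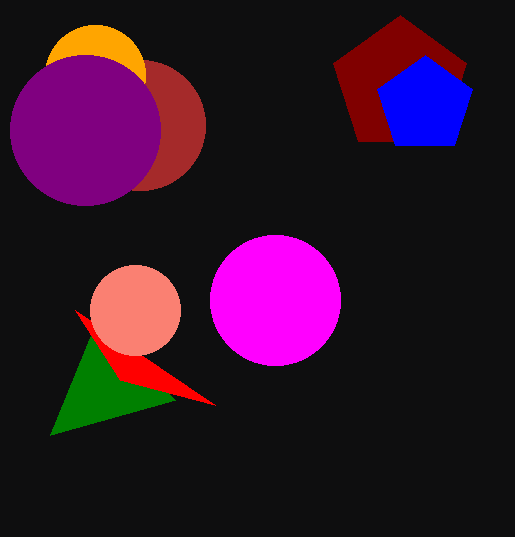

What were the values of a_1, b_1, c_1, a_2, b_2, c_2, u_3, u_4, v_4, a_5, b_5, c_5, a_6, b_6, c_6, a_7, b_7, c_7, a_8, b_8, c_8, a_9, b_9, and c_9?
a_1 = 400; b_1 = 85; c_1 = 70; a_2 = 140; b_2 = 125; c_2 = 65; u_3 = 50; u_4 = 215; v_4 = 405; a_5 = 95; b_5 = 75; c_5 = 50; a_6 = 85; b_6 = 130; c_6 = 75; a_7 = 135; b_7 = 310; c_7 = 45; a_8 = 425; b_8 = 105; c_8 = 50; a_9 = 275; b_9 = 300; c_9 = 65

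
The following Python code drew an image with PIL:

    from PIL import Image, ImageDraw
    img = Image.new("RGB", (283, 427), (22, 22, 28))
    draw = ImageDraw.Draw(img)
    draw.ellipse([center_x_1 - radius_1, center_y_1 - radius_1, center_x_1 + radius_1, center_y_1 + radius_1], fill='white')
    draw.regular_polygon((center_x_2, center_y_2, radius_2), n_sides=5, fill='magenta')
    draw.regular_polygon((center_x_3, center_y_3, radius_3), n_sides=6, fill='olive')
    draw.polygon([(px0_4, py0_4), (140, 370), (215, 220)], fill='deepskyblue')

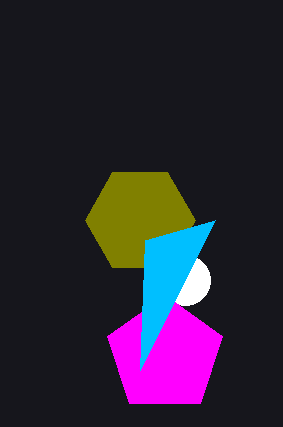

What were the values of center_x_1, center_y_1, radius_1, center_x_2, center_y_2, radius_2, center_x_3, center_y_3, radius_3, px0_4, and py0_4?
center_x_1 = 185
center_y_1 = 280
radius_1 = 25
center_x_2 = 165
center_y_2 = 355
radius_2 = 60
center_x_3 = 140
center_y_3 = 220
radius_3 = 55
px0_4 = 145
py0_4 = 240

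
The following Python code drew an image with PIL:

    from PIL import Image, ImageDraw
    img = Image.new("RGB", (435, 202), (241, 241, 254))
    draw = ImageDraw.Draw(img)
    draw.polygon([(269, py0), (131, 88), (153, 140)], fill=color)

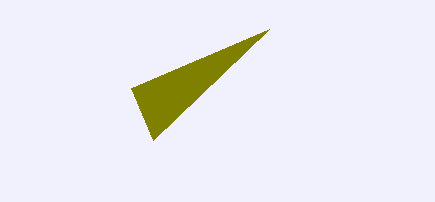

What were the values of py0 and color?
py0 = 29
color = 'olive'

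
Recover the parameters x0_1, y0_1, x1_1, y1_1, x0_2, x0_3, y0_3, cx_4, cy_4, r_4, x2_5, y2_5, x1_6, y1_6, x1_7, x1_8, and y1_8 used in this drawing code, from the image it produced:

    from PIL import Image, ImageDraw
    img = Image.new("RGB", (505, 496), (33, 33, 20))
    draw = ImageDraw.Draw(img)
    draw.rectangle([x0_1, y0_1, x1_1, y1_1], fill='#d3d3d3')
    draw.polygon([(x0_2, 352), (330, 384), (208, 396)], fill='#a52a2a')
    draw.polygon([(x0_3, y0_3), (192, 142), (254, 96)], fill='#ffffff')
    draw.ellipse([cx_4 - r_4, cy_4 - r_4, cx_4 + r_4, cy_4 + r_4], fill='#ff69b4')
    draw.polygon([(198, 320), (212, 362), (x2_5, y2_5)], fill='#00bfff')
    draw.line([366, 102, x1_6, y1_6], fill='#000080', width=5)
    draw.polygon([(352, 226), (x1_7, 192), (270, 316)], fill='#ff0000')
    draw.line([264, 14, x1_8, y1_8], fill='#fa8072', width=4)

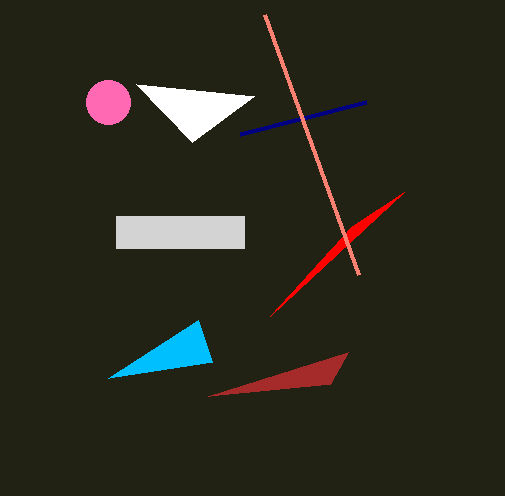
x0_1 = 116, y0_1 = 216, x1_1 = 244, y1_1 = 248, x0_2 = 348, x0_3 = 136, y0_3 = 84, cx_4 = 108, cy_4 = 102, r_4 = 22, x2_5 = 108, y2_5 = 378, x1_6 = 240, y1_6 = 134, x1_7 = 404, x1_8 = 358, y1_8 = 274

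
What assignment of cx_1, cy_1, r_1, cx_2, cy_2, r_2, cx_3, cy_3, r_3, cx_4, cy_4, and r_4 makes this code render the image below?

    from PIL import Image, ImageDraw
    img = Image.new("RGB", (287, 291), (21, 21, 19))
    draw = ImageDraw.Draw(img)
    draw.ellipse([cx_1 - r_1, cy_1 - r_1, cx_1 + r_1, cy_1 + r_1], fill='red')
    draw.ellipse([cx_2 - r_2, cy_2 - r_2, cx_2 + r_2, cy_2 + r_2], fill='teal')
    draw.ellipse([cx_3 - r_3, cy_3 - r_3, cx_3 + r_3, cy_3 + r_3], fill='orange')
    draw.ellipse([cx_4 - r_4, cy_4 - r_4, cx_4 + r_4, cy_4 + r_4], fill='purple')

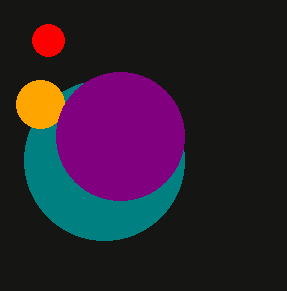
cx_1 = 48, cy_1 = 40, r_1 = 16, cx_2 = 104, cy_2 = 160, r_2 = 80, cx_3 = 40, cy_3 = 104, r_3 = 24, cx_4 = 120, cy_4 = 136, r_4 = 64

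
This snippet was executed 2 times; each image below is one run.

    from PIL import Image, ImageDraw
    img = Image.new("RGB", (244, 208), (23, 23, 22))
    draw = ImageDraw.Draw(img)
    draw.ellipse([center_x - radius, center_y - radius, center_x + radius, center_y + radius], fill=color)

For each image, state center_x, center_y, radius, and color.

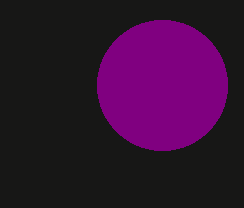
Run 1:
center_x = 162; center_y = 85; radius = 65; color = 'purple'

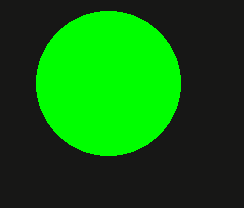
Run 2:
center_x = 108
center_y = 83
radius = 72
color = 'lime'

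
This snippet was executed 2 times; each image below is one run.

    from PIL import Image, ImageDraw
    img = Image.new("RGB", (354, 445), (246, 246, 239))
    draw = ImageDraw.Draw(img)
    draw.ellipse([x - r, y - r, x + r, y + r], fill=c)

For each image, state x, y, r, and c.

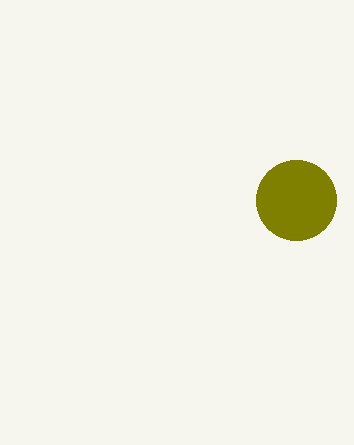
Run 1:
x = 296
y = 200
r = 40
c = 'olive'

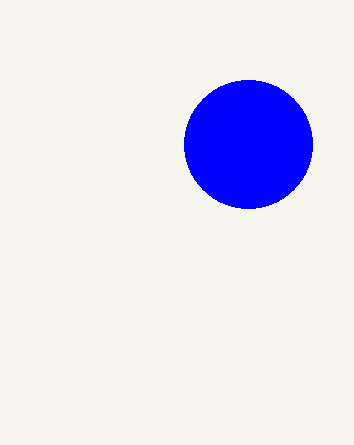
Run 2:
x = 248; y = 144; r = 64; c = 'blue'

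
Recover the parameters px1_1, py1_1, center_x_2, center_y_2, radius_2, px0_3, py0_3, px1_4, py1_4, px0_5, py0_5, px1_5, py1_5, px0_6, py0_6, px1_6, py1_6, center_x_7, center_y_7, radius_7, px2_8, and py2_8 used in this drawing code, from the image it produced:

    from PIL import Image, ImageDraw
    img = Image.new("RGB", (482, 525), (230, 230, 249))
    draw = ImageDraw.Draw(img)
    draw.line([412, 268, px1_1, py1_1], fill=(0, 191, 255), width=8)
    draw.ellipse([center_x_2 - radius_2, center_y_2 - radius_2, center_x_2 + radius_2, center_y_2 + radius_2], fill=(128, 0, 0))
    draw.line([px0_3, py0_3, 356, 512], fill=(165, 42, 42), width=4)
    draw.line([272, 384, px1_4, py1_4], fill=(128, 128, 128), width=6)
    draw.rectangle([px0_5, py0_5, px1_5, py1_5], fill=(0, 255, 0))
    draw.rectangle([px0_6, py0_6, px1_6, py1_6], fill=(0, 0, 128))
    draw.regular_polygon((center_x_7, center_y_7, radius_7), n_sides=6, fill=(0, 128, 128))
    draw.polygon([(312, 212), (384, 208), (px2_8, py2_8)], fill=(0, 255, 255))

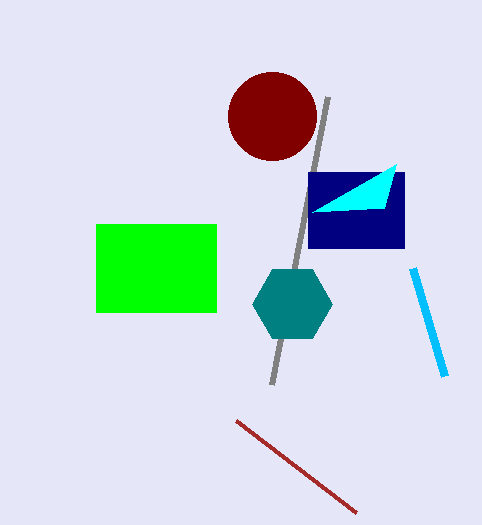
px1_1 = 444, py1_1 = 376, center_x_2 = 272, center_y_2 = 116, radius_2 = 44, px0_3 = 236, py0_3 = 420, px1_4 = 328, py1_4 = 96, px0_5 = 96, py0_5 = 224, px1_5 = 216, py1_5 = 312, px0_6 = 308, py0_6 = 172, px1_6 = 404, py1_6 = 248, center_x_7 = 292, center_y_7 = 304, radius_7 = 40, px2_8 = 396, py2_8 = 164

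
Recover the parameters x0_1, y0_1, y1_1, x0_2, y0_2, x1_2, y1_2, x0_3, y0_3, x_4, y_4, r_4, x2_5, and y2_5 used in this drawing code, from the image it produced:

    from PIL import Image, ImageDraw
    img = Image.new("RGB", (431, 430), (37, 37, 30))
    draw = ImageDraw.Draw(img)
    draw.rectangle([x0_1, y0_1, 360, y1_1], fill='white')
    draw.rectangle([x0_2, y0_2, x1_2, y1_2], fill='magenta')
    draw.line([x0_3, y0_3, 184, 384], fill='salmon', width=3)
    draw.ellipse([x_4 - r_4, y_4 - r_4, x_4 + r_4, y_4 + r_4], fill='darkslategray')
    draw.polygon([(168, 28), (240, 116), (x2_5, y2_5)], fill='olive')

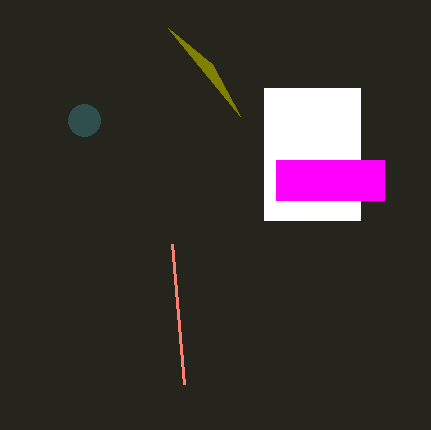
x0_1 = 264; y0_1 = 88; y1_1 = 220; x0_2 = 276; y0_2 = 160; x1_2 = 384; y1_2 = 200; x0_3 = 172; y0_3 = 244; x_4 = 84; y_4 = 120; r_4 = 16; x2_5 = 212; y2_5 = 64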